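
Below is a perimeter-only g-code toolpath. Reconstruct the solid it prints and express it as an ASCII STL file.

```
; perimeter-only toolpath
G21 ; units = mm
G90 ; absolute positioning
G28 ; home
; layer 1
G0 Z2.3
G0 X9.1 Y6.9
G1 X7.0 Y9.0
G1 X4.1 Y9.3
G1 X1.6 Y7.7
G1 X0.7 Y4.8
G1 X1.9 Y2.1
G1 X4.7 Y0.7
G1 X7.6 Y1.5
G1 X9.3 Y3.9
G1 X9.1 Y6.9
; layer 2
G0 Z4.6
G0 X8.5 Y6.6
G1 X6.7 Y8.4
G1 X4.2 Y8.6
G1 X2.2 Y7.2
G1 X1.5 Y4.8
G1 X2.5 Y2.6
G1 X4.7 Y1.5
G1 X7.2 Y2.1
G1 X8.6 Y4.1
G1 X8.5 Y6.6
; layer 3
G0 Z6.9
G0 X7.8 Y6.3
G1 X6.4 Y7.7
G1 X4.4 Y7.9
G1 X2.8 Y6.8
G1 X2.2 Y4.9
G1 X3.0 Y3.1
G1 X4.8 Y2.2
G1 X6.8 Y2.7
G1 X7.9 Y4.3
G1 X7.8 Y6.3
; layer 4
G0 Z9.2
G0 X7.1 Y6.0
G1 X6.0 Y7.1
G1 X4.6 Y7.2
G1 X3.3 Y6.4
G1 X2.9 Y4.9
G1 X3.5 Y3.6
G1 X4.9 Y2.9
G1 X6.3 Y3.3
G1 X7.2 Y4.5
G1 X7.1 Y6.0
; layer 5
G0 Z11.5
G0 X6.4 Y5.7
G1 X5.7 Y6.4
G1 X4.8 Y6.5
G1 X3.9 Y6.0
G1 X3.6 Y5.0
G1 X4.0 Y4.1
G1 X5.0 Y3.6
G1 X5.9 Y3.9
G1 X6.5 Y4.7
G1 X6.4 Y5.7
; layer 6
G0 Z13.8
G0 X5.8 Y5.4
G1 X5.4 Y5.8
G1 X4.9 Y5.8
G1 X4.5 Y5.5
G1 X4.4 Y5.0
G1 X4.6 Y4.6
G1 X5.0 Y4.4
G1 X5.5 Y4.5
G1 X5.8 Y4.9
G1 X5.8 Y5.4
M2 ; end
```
solid part
  facet normal 0.0000 0.0000 -1.0000
    outer loop
      vertex 3.9 10.0 0.0
      vertex 7.3 9.7 0.0
      vertex 9.8 7.2 0.0
    endloop
  endfacet
  facet normal 0.0000 0.0000 -1.0000
    outer loop
      vertex 1.0 8.1 0.0
      vertex 3.9 10.0 0.0
      vertex 9.8 7.2 0.0
    endloop
  endfacet
  facet normal 0.0000 0.0000 -1.0000
    outer loop
      vertex 0.0 4.7 0.0
      vertex 1.0 8.1 0.0
      vertex 9.8 7.2 0.0
    endloop
  endfacet
  facet normal 0.0000 0.0000 -1.0000
    outer loop
      vertex 1.4 1.6 0.0
      vertex 0.0 4.7 0.0
      vertex 9.8 7.2 0.0
    endloop
  endfacet
  facet normal 0.0000 0.0000 -1.0000
    outer loop
      vertex 4.6 0.0 0.0
      vertex 1.4 1.6 0.0
      vertex 9.8 7.2 0.0
    endloop
  endfacet
  facet normal 0.0000 0.0000 -1.0000
    outer loop
      vertex 8.0 0.9 0.0
      vertex 4.6 0.0 0.0
      vertex 9.8 7.2 0.0
    endloop
  endfacet
  facet normal 0.0000 0.0000 -1.0000
    outer loop
      vertex 10.0 3.7 0.0
      vertex 8.0 0.9 0.0
      vertex 9.8 7.2 0.0
    endloop
  endfacet
  facet normal 0.6775 0.6775 0.2862
    outer loop
      vertex 9.8 7.2 0.0
      vertex 7.3 9.7 0.0
      vertex 5.1 5.1 16.1
    endloop
  endfacet
  facet normal 0.0843 0.9550 0.2844
    outer loop
      vertex 7.3 9.7 0.0
      vertex 3.9 10.0 0.0
      vertex 5.1 5.1 16.1
    endloop
  endfacet
  facet normal -0.5256 0.8022 0.2833
    outer loop
      vertex 3.9 10.0 0.0
      vertex 1.0 8.1 0.0
      vertex 5.1 5.1 16.1
    endloop
  endfacet
  facet normal -0.9197 0.2705 0.2846
    outer loop
      vertex 1.0 8.1 0.0
      vertex 0.0 4.7 0.0
      vertex 5.1 5.1 16.1
    endloop
  endfacet
  facet normal -0.8732 -0.3943 0.2864
    outer loop
      vertex 0.0 4.7 0.0
      vertex 1.4 1.6 0.0
      vertex 5.1 5.1 16.1
    endloop
  endfacet
  facet normal -0.4287 -0.8574 0.2849
    outer loop
      vertex 1.4 1.6 0.0
      vertex 4.6 0.0 0.0
      vertex 5.1 5.1 16.1
    endloop
  endfacet
  facet normal 0.2452 -0.9264 0.2858
    outer loop
      vertex 4.6 0.0 0.0
      vertex 8.0 0.9 0.0
      vertex 5.1 5.1 16.1
    endloop
  endfacet
  facet normal 0.7798 -0.5570 0.2858
    outer loop
      vertex 8.0 0.9 0.0
      vertex 10.0 3.7 0.0
      vertex 5.1 5.1 16.1
    endloop
  endfacet
  facet normal 0.9566 0.0547 0.2864
    outer loop
      vertex 10.0 3.7 0.0
      vertex 9.8 7.2 0.0
      vertex 5.1 5.1 16.1
    endloop
  endfacet
endsolid part

The G0 Z moves step by Δz≈2.3 mm. The G1 loops shrink linearly with z, so the solid tapers from its base footprint up to z≈16.1. Closing with a flat bottom cap and the tapered top and triangulating gives 16 facets — a regular 9-sided pyramid, base circumscribed radius ≈ 5.1 mm, apex at z ≈ 16.1 mm.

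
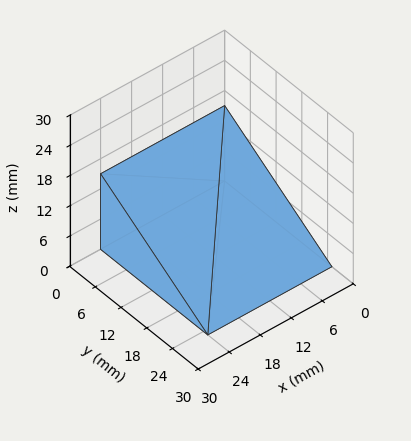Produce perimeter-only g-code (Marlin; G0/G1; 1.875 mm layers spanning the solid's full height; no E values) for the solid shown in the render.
Reading the render: the shape is a wedge (ramp): 24 × 25 mm base, rising to 15 mm along the y=0 edge and sloping linearly to z=0 at y=25 (dimensions read to the nearest mm from the axis ticks). For the g-code, the solid's height is divided into equal slices at the stated Δz and each level perimeter traced with G1 moves after a G0 lift.

; perimeter-only toolpath
G21 ; units = mm
G90 ; absolute positioning
G28 ; home
; layer 1
G0 Z1.875
G0 X0.000 Y0.000
G1 X24.000 Y0.000
G1 X24.000 Y21.875
G1 X0.000 Y21.875
G1 X0.000 Y0.000
; layer 2
G0 Z3.750
G0 X0.000 Y0.000
G1 X24.000 Y0.000
G1 X24.000 Y18.750
G1 X0.000 Y18.750
G1 X0.000 Y0.000
; layer 3
G0 Z5.625
G0 X0.000 Y0.000
G1 X24.000 Y0.000
G1 X24.000 Y15.625
G1 X0.000 Y15.625
G1 X0.000 Y0.000
; layer 4
G0 Z7.500
G0 X0.000 Y0.000
G1 X24.000 Y0.000
G1 X24.000 Y12.500
G1 X0.000 Y12.500
G1 X0.000 Y0.000
; layer 5
G0 Z9.375
G0 X0.000 Y0.000
G1 X24.000 Y0.000
G1 X24.000 Y9.375
G1 X0.000 Y9.375
G1 X0.000 Y0.000
; layer 6
G0 Z11.250
G0 X0.000 Y0.000
G1 X24.000 Y0.000
G1 X24.000 Y6.250
G1 X0.000 Y6.250
G1 X0.000 Y0.000
; layer 7
G0 Z13.125
G0 X0.000 Y0.000
G1 X24.000 Y0.000
G1 X24.000 Y3.125
G1 X0.000 Y3.125
G1 X0.000 Y0.000
M2 ; end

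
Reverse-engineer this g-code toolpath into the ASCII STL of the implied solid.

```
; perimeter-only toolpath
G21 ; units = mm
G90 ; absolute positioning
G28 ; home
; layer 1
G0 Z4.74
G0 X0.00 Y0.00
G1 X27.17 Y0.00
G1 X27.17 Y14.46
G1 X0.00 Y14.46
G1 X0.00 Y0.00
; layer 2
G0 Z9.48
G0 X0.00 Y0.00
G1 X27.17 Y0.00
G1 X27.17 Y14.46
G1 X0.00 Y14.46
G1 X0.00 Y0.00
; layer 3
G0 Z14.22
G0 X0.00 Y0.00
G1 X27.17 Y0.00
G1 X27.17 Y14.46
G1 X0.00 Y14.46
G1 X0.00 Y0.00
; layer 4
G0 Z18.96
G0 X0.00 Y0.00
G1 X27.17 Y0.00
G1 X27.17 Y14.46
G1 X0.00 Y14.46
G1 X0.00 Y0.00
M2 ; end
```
solid part
  facet normal 0.0000 0.0000 -1.0000
    outer loop
      vertex 27.17 14.46 0.00
      vertex 27.17 0.00 0.00
      vertex 0.00 0.00 0.00
    endloop
  endfacet
  facet normal 0.0000 0.0000 -1.0000
    outer loop
      vertex 0.00 14.46 0.00
      vertex 27.17 14.46 0.00
      vertex 0.00 0.00 0.00
    endloop
  endfacet
  facet normal 0.0000 0.0000 1.0000
    outer loop
      vertex 0.00 0.00 18.96
      vertex 27.17 0.00 18.96
      vertex 27.17 14.46 18.96
    endloop
  endfacet
  facet normal 0.0000 0.0000 1.0000
    outer loop
      vertex 0.00 0.00 18.96
      vertex 27.17 14.46 18.96
      vertex 0.00 14.46 18.96
    endloop
  endfacet
  facet normal 0.0000 -1.0000 0.0000
    outer loop
      vertex 0.00 0.00 0.00
      vertex 27.17 0.00 0.00
      vertex 27.17 0.00 18.96
    endloop
  endfacet
  facet normal 0.0000 -1.0000 0.0000
    outer loop
      vertex 0.00 0.00 0.00
      vertex 27.17 0.00 18.96
      vertex 0.00 0.00 18.96
    endloop
  endfacet
  facet normal 0.0000 1.0000 0.0000
    outer loop
      vertex 27.17 14.46 18.96
      vertex 27.17 14.46 0.00
      vertex 0.00 14.46 0.00
    endloop
  endfacet
  facet normal 0.0000 1.0000 0.0000
    outer loop
      vertex 0.00 14.46 18.96
      vertex 27.17 14.46 18.96
      vertex 0.00 14.46 0.00
    endloop
  endfacet
  facet normal -1.0000 0.0000 0.0000
    outer loop
      vertex 0.00 14.46 18.96
      vertex 0.00 14.46 0.00
      vertex 0.00 0.00 0.00
    endloop
  endfacet
  facet normal -1.0000 0.0000 0.0000
    outer loop
      vertex 0.00 0.00 18.96
      vertex 0.00 14.46 18.96
      vertex 0.00 0.00 0.00
    endloop
  endfacet
  facet normal 1.0000 0.0000 0.0000
    outer loop
      vertex 27.17 0.00 0.00
      vertex 27.17 14.46 0.00
      vertex 27.17 14.46 18.96
    endloop
  endfacet
  facet normal 1.0000 0.0000 0.0000
    outer loop
      vertex 27.17 0.00 0.00
      vertex 27.17 14.46 18.96
      vertex 27.17 0.00 18.96
    endloop
  endfacet
endsolid part

The G0 Z moves step by Δz≈4.74 mm. Every layer's G1 loop is the same polygon, so the solid is a straight extrusion of it from z=0 to z≈19. Closing with flat bottom and top caps and triangulating gives 12 facets — a rectangular box, roughly 27.2 × 14.5 mm footprint and 19 mm tall.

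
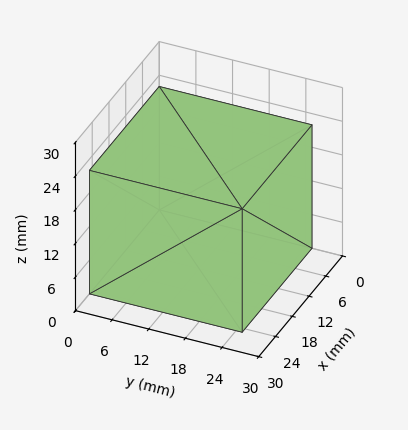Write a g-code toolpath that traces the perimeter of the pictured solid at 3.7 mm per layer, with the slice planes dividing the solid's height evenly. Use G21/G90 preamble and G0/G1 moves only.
Reading the render: the shape is a rectangular box, roughly 25 × 25 mm footprint and 22 mm tall (dimensions read to the nearest mm from the axis ticks). For the g-code, the solid's height is divided into equal slices at the stated Δz and each level perimeter traced with G1 moves after a G0 lift.

; perimeter-only toolpath
G21 ; units = mm
G90 ; absolute positioning
G28 ; home
; layer 1
G0 Z3.7
G0 X0.0 Y0.0
G1 X25.0 Y0.0
G1 X25.0 Y25.0
G1 X0.0 Y25.0
G1 X0.0 Y0.0
; layer 2
G0 Z7.3
G0 X0.0 Y0.0
G1 X25.0 Y0.0
G1 X25.0 Y25.0
G1 X0.0 Y25.0
G1 X0.0 Y0.0
; layer 3
G0 Z11.0
G0 X0.0 Y0.0
G1 X25.0 Y0.0
G1 X25.0 Y25.0
G1 X0.0 Y25.0
G1 X0.0 Y0.0
; layer 4
G0 Z14.7
G0 X0.0 Y0.0
G1 X25.0 Y0.0
G1 X25.0 Y25.0
G1 X0.0 Y25.0
G1 X0.0 Y0.0
; layer 5
G0 Z18.3
G0 X0.0 Y0.0
G1 X25.0 Y0.0
G1 X25.0 Y25.0
G1 X0.0 Y25.0
G1 X0.0 Y0.0
; layer 6
G0 Z22.0
G0 X0.0 Y0.0
G1 X25.0 Y0.0
G1 X25.0 Y25.0
G1 X0.0 Y25.0
G1 X0.0 Y0.0
M2 ; end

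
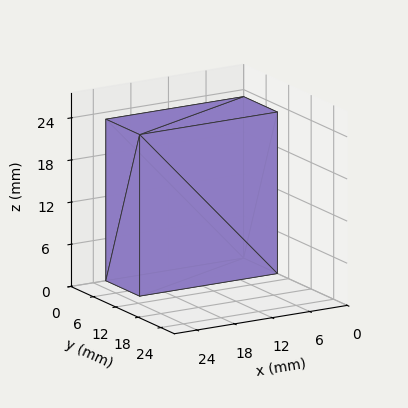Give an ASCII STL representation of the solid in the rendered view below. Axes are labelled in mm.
Reading the render: the shape is a rectangular box, roughly 22 × 9 mm footprint and 23 mm tall (dimensions read to the nearest mm from the axis ticks). For the STL, each face is triangulated and given an outward normal.

solid part
  facet normal 0.0000 0.0000 -1.0000
    outer loop
      vertex 22.00 9.00 0.00
      vertex 22.00 0.00 0.00
      vertex 0.00 0.00 0.00
    endloop
  endfacet
  facet normal 0.0000 0.0000 -1.0000
    outer loop
      vertex 0.00 9.00 0.00
      vertex 22.00 9.00 0.00
      vertex 0.00 0.00 0.00
    endloop
  endfacet
  facet normal 0.0000 0.0000 1.0000
    outer loop
      vertex 0.00 0.00 23.00
      vertex 22.00 0.00 23.00
      vertex 22.00 9.00 23.00
    endloop
  endfacet
  facet normal 0.0000 0.0000 1.0000
    outer loop
      vertex 0.00 0.00 23.00
      vertex 22.00 9.00 23.00
      vertex 0.00 9.00 23.00
    endloop
  endfacet
  facet normal 0.0000 -1.0000 0.0000
    outer loop
      vertex 0.00 0.00 0.00
      vertex 22.00 0.00 0.00
      vertex 22.00 0.00 23.00
    endloop
  endfacet
  facet normal 0.0000 -1.0000 0.0000
    outer loop
      vertex 0.00 0.00 0.00
      vertex 22.00 0.00 23.00
      vertex 0.00 0.00 23.00
    endloop
  endfacet
  facet normal 0.0000 1.0000 0.0000
    outer loop
      vertex 22.00 9.00 23.00
      vertex 22.00 9.00 0.00
      vertex 0.00 9.00 0.00
    endloop
  endfacet
  facet normal 0.0000 1.0000 0.0000
    outer loop
      vertex 0.00 9.00 23.00
      vertex 22.00 9.00 23.00
      vertex 0.00 9.00 0.00
    endloop
  endfacet
  facet normal -1.0000 0.0000 0.0000
    outer loop
      vertex 0.00 9.00 23.00
      vertex 0.00 9.00 0.00
      vertex 0.00 0.00 0.00
    endloop
  endfacet
  facet normal -1.0000 0.0000 0.0000
    outer loop
      vertex 0.00 0.00 23.00
      vertex 0.00 9.00 23.00
      vertex 0.00 0.00 0.00
    endloop
  endfacet
  facet normal 1.0000 0.0000 0.0000
    outer loop
      vertex 22.00 0.00 0.00
      vertex 22.00 9.00 0.00
      vertex 22.00 9.00 23.00
    endloop
  endfacet
  facet normal 1.0000 0.0000 0.0000
    outer loop
      vertex 22.00 0.00 0.00
      vertex 22.00 9.00 23.00
      vertex 22.00 0.00 23.00
    endloop
  endfacet
endsolid part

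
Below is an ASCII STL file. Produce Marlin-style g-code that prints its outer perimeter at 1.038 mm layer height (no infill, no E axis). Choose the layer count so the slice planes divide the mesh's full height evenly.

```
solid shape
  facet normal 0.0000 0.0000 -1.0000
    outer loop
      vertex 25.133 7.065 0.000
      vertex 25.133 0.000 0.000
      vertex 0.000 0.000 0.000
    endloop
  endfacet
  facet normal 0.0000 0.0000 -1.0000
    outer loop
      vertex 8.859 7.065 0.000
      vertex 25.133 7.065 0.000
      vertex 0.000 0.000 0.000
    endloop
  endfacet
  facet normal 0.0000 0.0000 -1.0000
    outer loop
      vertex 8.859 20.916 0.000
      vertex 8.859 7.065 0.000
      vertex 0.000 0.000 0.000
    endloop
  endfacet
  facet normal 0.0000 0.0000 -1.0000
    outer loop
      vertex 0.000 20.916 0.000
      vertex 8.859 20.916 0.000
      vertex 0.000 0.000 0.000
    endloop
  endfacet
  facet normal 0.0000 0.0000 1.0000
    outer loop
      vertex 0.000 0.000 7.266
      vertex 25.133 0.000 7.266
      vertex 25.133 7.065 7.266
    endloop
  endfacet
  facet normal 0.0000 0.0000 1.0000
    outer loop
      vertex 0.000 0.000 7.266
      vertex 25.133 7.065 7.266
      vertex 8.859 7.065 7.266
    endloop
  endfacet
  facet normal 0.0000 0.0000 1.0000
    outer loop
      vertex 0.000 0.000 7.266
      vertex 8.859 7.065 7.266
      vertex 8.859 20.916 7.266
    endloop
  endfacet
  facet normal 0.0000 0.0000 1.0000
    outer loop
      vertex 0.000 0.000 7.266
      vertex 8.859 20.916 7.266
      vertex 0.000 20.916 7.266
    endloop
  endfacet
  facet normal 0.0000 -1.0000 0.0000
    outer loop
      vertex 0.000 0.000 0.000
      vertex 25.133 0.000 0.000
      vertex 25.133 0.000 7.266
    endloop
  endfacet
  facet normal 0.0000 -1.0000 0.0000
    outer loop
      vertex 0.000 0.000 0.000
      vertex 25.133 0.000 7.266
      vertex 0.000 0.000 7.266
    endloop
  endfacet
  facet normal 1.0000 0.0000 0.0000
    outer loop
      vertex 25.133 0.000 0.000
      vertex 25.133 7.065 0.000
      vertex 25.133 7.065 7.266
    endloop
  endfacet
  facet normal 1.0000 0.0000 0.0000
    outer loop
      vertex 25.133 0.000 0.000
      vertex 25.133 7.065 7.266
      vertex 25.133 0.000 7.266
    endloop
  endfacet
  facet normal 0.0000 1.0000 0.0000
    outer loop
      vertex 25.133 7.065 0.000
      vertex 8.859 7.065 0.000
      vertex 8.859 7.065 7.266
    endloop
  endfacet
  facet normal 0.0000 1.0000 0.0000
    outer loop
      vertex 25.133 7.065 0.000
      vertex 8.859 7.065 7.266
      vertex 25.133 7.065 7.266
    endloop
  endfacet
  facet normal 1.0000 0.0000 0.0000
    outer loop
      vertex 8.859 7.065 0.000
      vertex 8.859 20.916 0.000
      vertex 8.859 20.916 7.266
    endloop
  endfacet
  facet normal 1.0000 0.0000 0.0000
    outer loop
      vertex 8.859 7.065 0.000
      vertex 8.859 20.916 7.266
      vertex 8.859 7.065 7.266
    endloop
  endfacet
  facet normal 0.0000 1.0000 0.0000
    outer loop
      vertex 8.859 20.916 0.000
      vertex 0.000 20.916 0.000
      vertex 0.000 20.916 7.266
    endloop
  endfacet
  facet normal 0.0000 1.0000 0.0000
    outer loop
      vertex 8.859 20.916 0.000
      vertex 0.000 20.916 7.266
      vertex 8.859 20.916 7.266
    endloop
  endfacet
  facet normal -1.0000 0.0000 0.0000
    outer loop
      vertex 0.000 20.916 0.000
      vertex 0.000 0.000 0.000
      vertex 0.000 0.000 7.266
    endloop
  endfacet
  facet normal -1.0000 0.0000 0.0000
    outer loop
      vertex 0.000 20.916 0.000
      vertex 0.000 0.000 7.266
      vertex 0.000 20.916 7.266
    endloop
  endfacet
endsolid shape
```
; perimeter-only toolpath
G21 ; units = mm
G90 ; absolute positioning
G28 ; home
; layer 1
G0 Z1.038
G0 X0.000 Y0.000
G1 X25.133 Y0.000
G1 X25.133 Y7.065
G1 X8.859 Y7.065
G1 X8.859 Y20.916
G1 X0.000 Y20.916
G1 X0.000 Y0.000
; layer 2
G0 Z2.076
G0 X0.000 Y0.000
G1 X25.133 Y0.000
G1 X25.133 Y7.065
G1 X8.859 Y7.065
G1 X8.859 Y20.916
G1 X0.000 Y20.916
G1 X0.000 Y0.000
; layer 3
G0 Z3.114
G0 X0.000 Y0.000
G1 X25.133 Y0.000
G1 X25.133 Y7.065
G1 X8.859 Y7.065
G1 X8.859 Y20.916
G1 X0.000 Y20.916
G1 X0.000 Y0.000
; layer 4
G0 Z4.152
G0 X0.000 Y0.000
G1 X25.133 Y0.000
G1 X25.133 Y7.065
G1 X8.859 Y7.065
G1 X8.859 Y20.916
G1 X0.000 Y20.916
G1 X0.000 Y0.000
; layer 5
G0 Z5.190
G0 X0.000 Y0.000
G1 X25.133 Y0.000
G1 X25.133 Y7.065
G1 X8.859 Y7.065
G1 X8.859 Y20.916
G1 X0.000 Y20.916
G1 X0.000 Y0.000
; layer 6
G0 Z6.228
G0 X0.000 Y0.000
G1 X25.133 Y0.000
G1 X25.133 Y7.065
G1 X8.859 Y7.065
G1 X8.859 Y20.916
G1 X0.000 Y20.916
G1 X0.000 Y0.000
; layer 7
G0 Z7.266
G0 X0.000 Y0.000
G1 X25.133 Y0.000
G1 X25.133 Y7.065
G1 X8.859 Y7.065
G1 X8.859 Y20.916
G1 X0.000 Y20.916
G1 X0.000 Y0.000
M2 ; end

The solid is an L-shaped prism: outer 25.1 × 20.9 mm, arm thicknesses ≈ 7.07 mm (horizontal) and 8.86 mm (vertical), extruded 7.27 mm in z. Slicing at Δz = 1.038 mm — 7 equal slices spanning the solid's height, so layer i sits at z = i·h/7 — gives 7 non-empty perimeters. Each is a 6-segment closed polygon; G0 lifts to the layer z and rapids to the start vertex, then G1 traces the edges.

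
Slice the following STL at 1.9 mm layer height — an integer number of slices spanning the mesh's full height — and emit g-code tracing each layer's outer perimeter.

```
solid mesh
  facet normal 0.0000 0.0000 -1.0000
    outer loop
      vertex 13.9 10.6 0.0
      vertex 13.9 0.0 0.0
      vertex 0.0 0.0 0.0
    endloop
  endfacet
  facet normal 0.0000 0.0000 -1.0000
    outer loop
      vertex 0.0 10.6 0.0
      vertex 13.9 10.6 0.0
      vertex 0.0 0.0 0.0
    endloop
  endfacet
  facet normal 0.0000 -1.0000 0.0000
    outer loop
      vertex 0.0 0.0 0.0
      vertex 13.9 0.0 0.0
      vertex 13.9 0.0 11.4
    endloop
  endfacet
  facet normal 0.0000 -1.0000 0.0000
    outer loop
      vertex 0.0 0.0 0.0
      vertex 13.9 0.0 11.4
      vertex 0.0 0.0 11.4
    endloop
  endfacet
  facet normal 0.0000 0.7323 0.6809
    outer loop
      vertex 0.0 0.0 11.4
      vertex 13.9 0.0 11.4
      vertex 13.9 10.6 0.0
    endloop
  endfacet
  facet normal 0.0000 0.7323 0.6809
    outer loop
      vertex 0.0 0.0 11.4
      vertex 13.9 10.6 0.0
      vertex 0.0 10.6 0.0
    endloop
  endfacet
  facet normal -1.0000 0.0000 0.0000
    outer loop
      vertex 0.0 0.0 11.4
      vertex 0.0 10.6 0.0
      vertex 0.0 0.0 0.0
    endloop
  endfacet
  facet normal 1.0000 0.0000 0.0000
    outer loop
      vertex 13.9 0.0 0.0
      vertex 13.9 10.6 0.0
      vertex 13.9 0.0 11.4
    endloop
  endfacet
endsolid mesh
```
; perimeter-only toolpath
G21 ; units = mm
G90 ; absolute positioning
G28 ; home
; layer 1
G0 Z1.9
G0 X0.0 Y0.0
G1 X13.9 Y0.0
G1 X13.9 Y8.8
G1 X0.0 Y8.8
G1 X0.0 Y0.0
; layer 2
G0 Z3.8
G0 X0.0 Y0.0
G1 X13.9 Y0.0
G1 X13.9 Y7.1
G1 X0.0 Y7.1
G1 X0.0 Y0.0
; layer 3
G0 Z5.7
G0 X0.0 Y0.0
G1 X13.9 Y0.0
G1 X13.9 Y5.3
G1 X0.0 Y5.3
G1 X0.0 Y0.0
; layer 4
G0 Z7.6
G0 X0.0 Y0.0
G1 X13.9 Y0.0
G1 X13.9 Y3.5
G1 X0.0 Y3.5
G1 X0.0 Y0.0
; layer 5
G0 Z9.5
G0 X0.0 Y0.0
G1 X13.9 Y0.0
G1 X13.9 Y1.8
G1 X0.0 Y1.8
G1 X0.0 Y0.0
M2 ; end

The solid is a wedge (ramp): 13.9 × 10.6 mm base, rising to 11.4 mm along the y=0 edge and sloping linearly to z=0 at y=10.6. Slicing at Δz = 1.9 mm — 6 equal slices spanning the solid's height, so layer i sits at z = i·h/6 — gives 5 non-empty perimeters. Each is a 4-segment closed polygon; G0 lifts to the layer z and rapids to the start vertex, then G1 traces the edges. The cross-section shrinks linearly with z (the slice at the apex is degenerate and omitted).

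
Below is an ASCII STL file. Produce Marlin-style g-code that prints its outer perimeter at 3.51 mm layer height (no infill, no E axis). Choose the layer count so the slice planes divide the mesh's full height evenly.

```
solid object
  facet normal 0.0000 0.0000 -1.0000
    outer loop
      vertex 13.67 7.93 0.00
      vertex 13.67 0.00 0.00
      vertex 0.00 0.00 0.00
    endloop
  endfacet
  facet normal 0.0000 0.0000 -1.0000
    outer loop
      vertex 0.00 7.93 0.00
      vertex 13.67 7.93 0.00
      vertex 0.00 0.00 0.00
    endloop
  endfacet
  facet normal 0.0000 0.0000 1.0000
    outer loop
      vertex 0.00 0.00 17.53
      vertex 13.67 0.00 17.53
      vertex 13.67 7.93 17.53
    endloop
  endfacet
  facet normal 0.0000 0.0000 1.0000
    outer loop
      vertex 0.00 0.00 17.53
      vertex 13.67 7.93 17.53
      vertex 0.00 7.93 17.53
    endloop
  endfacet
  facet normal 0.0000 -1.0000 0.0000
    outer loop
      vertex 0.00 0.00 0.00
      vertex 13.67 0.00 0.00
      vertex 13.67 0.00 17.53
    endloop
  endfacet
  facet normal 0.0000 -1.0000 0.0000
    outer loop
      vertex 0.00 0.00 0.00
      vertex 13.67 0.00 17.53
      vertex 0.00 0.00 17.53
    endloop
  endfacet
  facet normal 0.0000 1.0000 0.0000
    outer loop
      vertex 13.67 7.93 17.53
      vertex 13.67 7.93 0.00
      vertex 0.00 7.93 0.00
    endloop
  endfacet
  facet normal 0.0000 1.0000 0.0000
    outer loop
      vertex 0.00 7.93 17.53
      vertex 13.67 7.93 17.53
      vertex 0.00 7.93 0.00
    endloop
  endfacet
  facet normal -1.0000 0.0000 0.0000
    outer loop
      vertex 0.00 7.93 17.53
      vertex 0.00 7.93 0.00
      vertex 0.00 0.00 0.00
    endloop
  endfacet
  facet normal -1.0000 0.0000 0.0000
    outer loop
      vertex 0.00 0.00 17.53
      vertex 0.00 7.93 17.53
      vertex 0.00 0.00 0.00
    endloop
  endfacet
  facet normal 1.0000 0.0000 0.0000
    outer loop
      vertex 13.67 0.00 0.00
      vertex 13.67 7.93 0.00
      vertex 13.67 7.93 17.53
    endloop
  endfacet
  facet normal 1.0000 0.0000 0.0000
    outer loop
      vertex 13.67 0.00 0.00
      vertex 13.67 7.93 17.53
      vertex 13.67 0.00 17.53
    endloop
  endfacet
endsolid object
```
; perimeter-only toolpath
G21 ; units = mm
G90 ; absolute positioning
G28 ; home
; layer 1
G0 Z3.51
G0 X0.00 Y0.00
G1 X13.67 Y0.00
G1 X13.67 Y7.93
G1 X0.00 Y7.93
G1 X0.00 Y0.00
; layer 2
G0 Z7.01
G0 X0.00 Y0.00
G1 X13.67 Y0.00
G1 X13.67 Y7.93
G1 X0.00 Y7.93
G1 X0.00 Y0.00
; layer 3
G0 Z10.52
G0 X0.00 Y0.00
G1 X13.67 Y0.00
G1 X13.67 Y7.93
G1 X0.00 Y7.93
G1 X0.00 Y0.00
; layer 4
G0 Z14.02
G0 X0.00 Y0.00
G1 X13.67 Y0.00
G1 X13.67 Y7.93
G1 X0.00 Y7.93
G1 X0.00 Y0.00
; layer 5
G0 Z17.53
G0 X0.00 Y0.00
G1 X13.67 Y0.00
G1 X13.67 Y7.93
G1 X0.00 Y7.93
G1 X0.00 Y0.00
M2 ; end

The solid is a rectangular box, roughly 13.7 × 7.93 mm footprint and 17.5 mm tall. Slicing at Δz = 3.51 mm — 5 equal slices spanning the solid's height, so layer i sits at z = i·h/5 — gives 5 non-empty perimeters. Each is a 4-segment closed polygon; G0 lifts to the layer z and rapids to the start vertex, then G1 traces the edges.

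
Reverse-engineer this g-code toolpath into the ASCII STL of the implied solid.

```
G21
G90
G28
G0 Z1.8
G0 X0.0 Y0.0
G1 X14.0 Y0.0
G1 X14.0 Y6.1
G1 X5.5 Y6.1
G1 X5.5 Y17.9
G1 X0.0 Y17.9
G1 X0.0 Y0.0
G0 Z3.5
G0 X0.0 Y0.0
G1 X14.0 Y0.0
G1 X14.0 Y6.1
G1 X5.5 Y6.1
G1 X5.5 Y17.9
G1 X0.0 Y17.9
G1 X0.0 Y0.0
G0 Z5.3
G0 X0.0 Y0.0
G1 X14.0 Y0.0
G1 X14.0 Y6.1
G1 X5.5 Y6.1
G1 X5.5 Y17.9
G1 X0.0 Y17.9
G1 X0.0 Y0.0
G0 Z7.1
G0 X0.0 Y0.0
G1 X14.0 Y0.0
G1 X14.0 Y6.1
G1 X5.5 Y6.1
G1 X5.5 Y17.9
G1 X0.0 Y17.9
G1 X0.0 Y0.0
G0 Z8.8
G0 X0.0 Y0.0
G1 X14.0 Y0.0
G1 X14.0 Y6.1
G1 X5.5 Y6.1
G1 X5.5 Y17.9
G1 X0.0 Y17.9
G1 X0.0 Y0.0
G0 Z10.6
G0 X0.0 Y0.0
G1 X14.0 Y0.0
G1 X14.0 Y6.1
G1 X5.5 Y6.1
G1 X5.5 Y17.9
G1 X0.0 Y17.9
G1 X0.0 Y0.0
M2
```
solid part
  facet normal 0.0000 0.0000 -1.0000
    outer loop
      vertex 14.0 6.1 0.0
      vertex 14.0 0.0 0.0
      vertex 0.0 0.0 0.0
    endloop
  endfacet
  facet normal 0.0000 0.0000 -1.0000
    outer loop
      vertex 5.5 6.1 0.0
      vertex 14.0 6.1 0.0
      vertex 0.0 0.0 0.0
    endloop
  endfacet
  facet normal 0.0000 0.0000 -1.0000
    outer loop
      vertex 5.5 17.9 0.0
      vertex 5.5 6.1 0.0
      vertex 0.0 0.0 0.0
    endloop
  endfacet
  facet normal 0.0000 0.0000 -1.0000
    outer loop
      vertex 0.0 17.9 0.0
      vertex 5.5 17.9 0.0
      vertex 0.0 0.0 0.0
    endloop
  endfacet
  facet normal 0.0000 0.0000 1.0000
    outer loop
      vertex 0.0 0.0 10.6
      vertex 14.0 0.0 10.6
      vertex 14.0 6.1 10.6
    endloop
  endfacet
  facet normal 0.0000 0.0000 1.0000
    outer loop
      vertex 0.0 0.0 10.6
      vertex 14.0 6.1 10.6
      vertex 5.5 6.1 10.6
    endloop
  endfacet
  facet normal 0.0000 0.0000 1.0000
    outer loop
      vertex 0.0 0.0 10.6
      vertex 5.5 6.1 10.6
      vertex 5.5 17.9 10.6
    endloop
  endfacet
  facet normal 0.0000 0.0000 1.0000
    outer loop
      vertex 0.0 0.0 10.6
      vertex 5.5 17.9 10.6
      vertex 0.0 17.9 10.6
    endloop
  endfacet
  facet normal 0.0000 -1.0000 0.0000
    outer loop
      vertex 0.0 0.0 0.0
      vertex 14.0 0.0 0.0
      vertex 14.0 0.0 10.6
    endloop
  endfacet
  facet normal 0.0000 -1.0000 0.0000
    outer loop
      vertex 0.0 0.0 0.0
      vertex 14.0 0.0 10.6
      vertex 0.0 0.0 10.6
    endloop
  endfacet
  facet normal 1.0000 0.0000 0.0000
    outer loop
      vertex 14.0 0.0 0.0
      vertex 14.0 6.1 0.0
      vertex 14.0 6.1 10.6
    endloop
  endfacet
  facet normal 1.0000 0.0000 0.0000
    outer loop
      vertex 14.0 0.0 0.0
      vertex 14.0 6.1 10.6
      vertex 14.0 0.0 10.6
    endloop
  endfacet
  facet normal 0.0000 1.0000 0.0000
    outer loop
      vertex 14.0 6.1 0.0
      vertex 5.5 6.1 0.0
      vertex 5.5 6.1 10.6
    endloop
  endfacet
  facet normal 0.0000 1.0000 0.0000
    outer loop
      vertex 14.0 6.1 0.0
      vertex 5.5 6.1 10.6
      vertex 14.0 6.1 10.6
    endloop
  endfacet
  facet normal 1.0000 0.0000 0.0000
    outer loop
      vertex 5.5 6.1 0.0
      vertex 5.5 17.9 0.0
      vertex 5.5 17.9 10.6
    endloop
  endfacet
  facet normal 1.0000 0.0000 0.0000
    outer loop
      vertex 5.5 6.1 0.0
      vertex 5.5 17.9 10.6
      vertex 5.5 6.1 10.6
    endloop
  endfacet
  facet normal 0.0000 1.0000 0.0000
    outer loop
      vertex 5.5 17.9 0.0
      vertex 0.0 17.9 0.0
      vertex 0.0 17.9 10.6
    endloop
  endfacet
  facet normal 0.0000 1.0000 0.0000
    outer loop
      vertex 5.5 17.9 0.0
      vertex 0.0 17.9 10.6
      vertex 5.5 17.9 10.6
    endloop
  endfacet
  facet normal -1.0000 0.0000 0.0000
    outer loop
      vertex 0.0 17.9 0.0
      vertex 0.0 0.0 0.0
      vertex 0.0 0.0 10.6
    endloop
  endfacet
  facet normal -1.0000 0.0000 0.0000
    outer loop
      vertex 0.0 17.9 0.0
      vertex 0.0 0.0 10.6
      vertex 0.0 17.9 10.6
    endloop
  endfacet
endsolid part

The G0 Z moves step by Δz≈1.8 mm. Every layer's G1 loop is the same polygon, so the solid is a straight extrusion of it from z=0 to z≈10.6. Closing with flat bottom and top caps and triangulating gives 20 facets — an L-shaped prism: outer 14 × 17.9 mm, arm thicknesses ≈ 6.1 mm (horizontal) and 5.5 mm (vertical), extruded 10.6 mm in z.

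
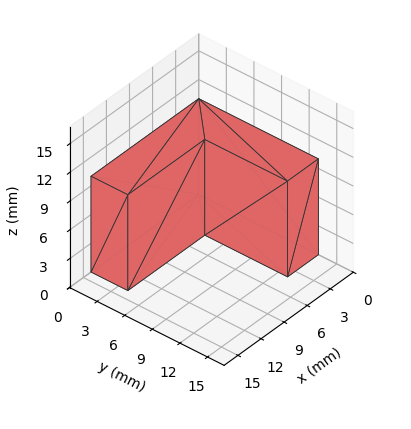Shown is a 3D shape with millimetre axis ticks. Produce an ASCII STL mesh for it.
Reading the render: the shape is an L-shaped prism: outer 14 × 13 mm, arm thicknesses ≈ 4 mm (horizontal) and 4 mm (vertical), extruded 10 mm in z (dimensions read to the nearest mm from the axis ticks). For the STL, each face is triangulated and given an outward normal.

solid part
  facet normal 0.0000 0.0000 -1.0000
    outer loop
      vertex 14.00 4.00 0.00
      vertex 14.00 0.00 0.00
      vertex 0.00 0.00 0.00
    endloop
  endfacet
  facet normal 0.0000 0.0000 -1.0000
    outer loop
      vertex 4.00 4.00 0.00
      vertex 14.00 4.00 0.00
      vertex 0.00 0.00 0.00
    endloop
  endfacet
  facet normal 0.0000 0.0000 -1.0000
    outer loop
      vertex 4.00 13.00 0.00
      vertex 4.00 4.00 0.00
      vertex 0.00 0.00 0.00
    endloop
  endfacet
  facet normal 0.0000 0.0000 -1.0000
    outer loop
      vertex 0.00 13.00 0.00
      vertex 4.00 13.00 0.00
      vertex 0.00 0.00 0.00
    endloop
  endfacet
  facet normal 0.0000 0.0000 1.0000
    outer loop
      vertex 0.00 0.00 10.00
      vertex 14.00 0.00 10.00
      vertex 14.00 4.00 10.00
    endloop
  endfacet
  facet normal 0.0000 0.0000 1.0000
    outer loop
      vertex 0.00 0.00 10.00
      vertex 14.00 4.00 10.00
      vertex 4.00 4.00 10.00
    endloop
  endfacet
  facet normal 0.0000 0.0000 1.0000
    outer loop
      vertex 0.00 0.00 10.00
      vertex 4.00 4.00 10.00
      vertex 4.00 13.00 10.00
    endloop
  endfacet
  facet normal 0.0000 0.0000 1.0000
    outer loop
      vertex 0.00 0.00 10.00
      vertex 4.00 13.00 10.00
      vertex 0.00 13.00 10.00
    endloop
  endfacet
  facet normal 0.0000 -1.0000 0.0000
    outer loop
      vertex 0.00 0.00 0.00
      vertex 14.00 0.00 0.00
      vertex 14.00 0.00 10.00
    endloop
  endfacet
  facet normal 0.0000 -1.0000 0.0000
    outer loop
      vertex 0.00 0.00 0.00
      vertex 14.00 0.00 10.00
      vertex 0.00 0.00 10.00
    endloop
  endfacet
  facet normal 1.0000 0.0000 0.0000
    outer loop
      vertex 14.00 0.00 0.00
      vertex 14.00 4.00 0.00
      vertex 14.00 4.00 10.00
    endloop
  endfacet
  facet normal 1.0000 0.0000 0.0000
    outer loop
      vertex 14.00 0.00 0.00
      vertex 14.00 4.00 10.00
      vertex 14.00 0.00 10.00
    endloop
  endfacet
  facet normal 0.0000 1.0000 0.0000
    outer loop
      vertex 14.00 4.00 0.00
      vertex 4.00 4.00 0.00
      vertex 4.00 4.00 10.00
    endloop
  endfacet
  facet normal 0.0000 1.0000 0.0000
    outer loop
      vertex 14.00 4.00 0.00
      vertex 4.00 4.00 10.00
      vertex 14.00 4.00 10.00
    endloop
  endfacet
  facet normal 1.0000 0.0000 0.0000
    outer loop
      vertex 4.00 4.00 0.00
      vertex 4.00 13.00 0.00
      vertex 4.00 13.00 10.00
    endloop
  endfacet
  facet normal 1.0000 0.0000 0.0000
    outer loop
      vertex 4.00 4.00 0.00
      vertex 4.00 13.00 10.00
      vertex 4.00 4.00 10.00
    endloop
  endfacet
  facet normal 0.0000 1.0000 0.0000
    outer loop
      vertex 4.00 13.00 0.00
      vertex 0.00 13.00 0.00
      vertex 0.00 13.00 10.00
    endloop
  endfacet
  facet normal 0.0000 1.0000 0.0000
    outer loop
      vertex 4.00 13.00 0.00
      vertex 0.00 13.00 10.00
      vertex 4.00 13.00 10.00
    endloop
  endfacet
  facet normal -1.0000 0.0000 0.0000
    outer loop
      vertex 0.00 13.00 0.00
      vertex 0.00 0.00 0.00
      vertex 0.00 0.00 10.00
    endloop
  endfacet
  facet normal -1.0000 0.0000 0.0000
    outer loop
      vertex 0.00 13.00 0.00
      vertex 0.00 0.00 10.00
      vertex 0.00 13.00 10.00
    endloop
  endfacet
endsolid part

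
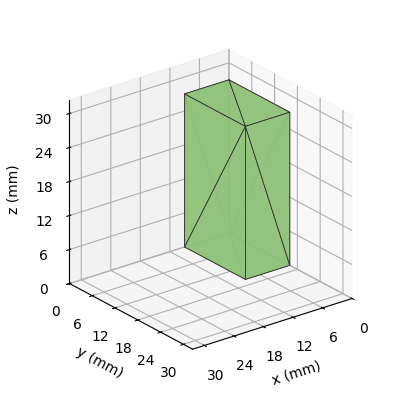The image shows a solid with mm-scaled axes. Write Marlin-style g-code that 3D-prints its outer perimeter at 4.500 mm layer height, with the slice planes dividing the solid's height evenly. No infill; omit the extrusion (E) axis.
Reading the render: the shape is a rectangular box, roughly 9 × 16 mm footprint and 27 mm tall (dimensions read to the nearest mm from the axis ticks). For the g-code, the solid's height is divided into equal slices at the stated Δz and each level perimeter traced with G1 moves after a G0 lift.

; perimeter-only toolpath
G21 ; units = mm
G90 ; absolute positioning
G28 ; home
; layer 1
G0 Z4.500
G0 X0.000 Y0.000
G1 X9.000 Y0.000
G1 X9.000 Y16.000
G1 X0.000 Y16.000
G1 X0.000 Y0.000
; layer 2
G0 Z9.000
G0 X0.000 Y0.000
G1 X9.000 Y0.000
G1 X9.000 Y16.000
G1 X0.000 Y16.000
G1 X0.000 Y0.000
; layer 3
G0 Z13.500
G0 X0.000 Y0.000
G1 X9.000 Y0.000
G1 X9.000 Y16.000
G1 X0.000 Y16.000
G1 X0.000 Y0.000
; layer 4
G0 Z18.000
G0 X0.000 Y0.000
G1 X9.000 Y0.000
G1 X9.000 Y16.000
G1 X0.000 Y16.000
G1 X0.000 Y0.000
; layer 5
G0 Z22.500
G0 X0.000 Y0.000
G1 X9.000 Y0.000
G1 X9.000 Y16.000
G1 X0.000 Y16.000
G1 X0.000 Y0.000
; layer 6
G0 Z27.000
G0 X0.000 Y0.000
G1 X9.000 Y0.000
G1 X9.000 Y16.000
G1 X0.000 Y16.000
G1 X0.000 Y0.000
M2 ; end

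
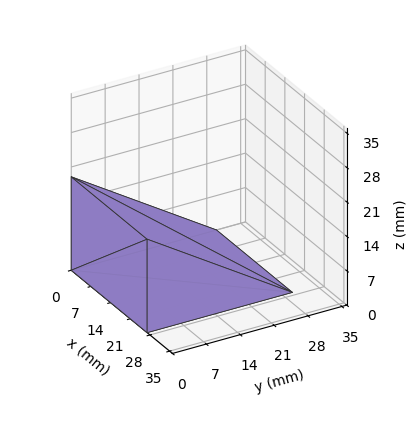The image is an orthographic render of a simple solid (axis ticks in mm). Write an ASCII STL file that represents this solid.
Reading the render: the shape is a wedge (ramp): 27 × 30 mm base, rising to 19 mm along the y=0 edge and sloping linearly to z=0 at y=30 (dimensions read to the nearest mm from the axis ticks). For the STL, each face is triangulated and given an outward normal.

solid part
  facet normal 0.0000 0.0000 -1.0000
    outer loop
      vertex 27.000 30.000 0.000
      vertex 27.000 0.000 0.000
      vertex 0.000 0.000 0.000
    endloop
  endfacet
  facet normal 0.0000 0.0000 -1.0000
    outer loop
      vertex 0.000 30.000 0.000
      vertex 27.000 30.000 0.000
      vertex 0.000 0.000 0.000
    endloop
  endfacet
  facet normal 0.0000 -1.0000 0.0000
    outer loop
      vertex 0.000 0.000 0.000
      vertex 27.000 0.000 0.000
      vertex 27.000 0.000 19.000
    endloop
  endfacet
  facet normal 0.0000 -1.0000 0.0000
    outer loop
      vertex 0.000 0.000 0.000
      vertex 27.000 0.000 19.000
      vertex 0.000 0.000 19.000
    endloop
  endfacet
  facet normal 0.0000 0.5351 0.8448
    outer loop
      vertex 0.000 0.000 19.000
      vertex 27.000 0.000 19.000
      vertex 27.000 30.000 0.000
    endloop
  endfacet
  facet normal 0.0000 0.5351 0.8448
    outer loop
      vertex 0.000 0.000 19.000
      vertex 27.000 30.000 0.000
      vertex 0.000 30.000 0.000
    endloop
  endfacet
  facet normal -1.0000 0.0000 0.0000
    outer loop
      vertex 0.000 0.000 19.000
      vertex 0.000 30.000 0.000
      vertex 0.000 0.000 0.000
    endloop
  endfacet
  facet normal 1.0000 0.0000 0.0000
    outer loop
      vertex 27.000 0.000 0.000
      vertex 27.000 30.000 0.000
      vertex 27.000 0.000 19.000
    endloop
  endfacet
endsolid part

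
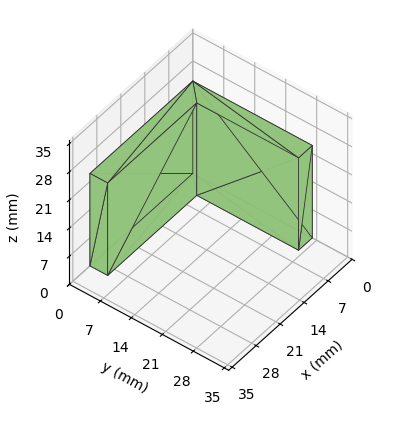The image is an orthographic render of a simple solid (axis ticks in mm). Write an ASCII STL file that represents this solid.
Reading the render: the shape is an L-shaped prism: outer 30 × 27 mm, arm thicknesses ≈ 4 mm (horizontal) and 4 mm (vertical), extruded 23 mm in z (dimensions read to the nearest mm from the axis ticks). For the STL, each face is triangulated and given an outward normal.

solid part
  facet normal 0.0000 0.0000 -1.0000
    outer loop
      vertex 30.00 4.00 0.00
      vertex 30.00 0.00 0.00
      vertex 0.00 0.00 0.00
    endloop
  endfacet
  facet normal 0.0000 0.0000 -1.0000
    outer loop
      vertex 4.00 4.00 0.00
      vertex 30.00 4.00 0.00
      vertex 0.00 0.00 0.00
    endloop
  endfacet
  facet normal 0.0000 0.0000 -1.0000
    outer loop
      vertex 4.00 27.00 0.00
      vertex 4.00 4.00 0.00
      vertex 0.00 0.00 0.00
    endloop
  endfacet
  facet normal 0.0000 0.0000 -1.0000
    outer loop
      vertex 0.00 27.00 0.00
      vertex 4.00 27.00 0.00
      vertex 0.00 0.00 0.00
    endloop
  endfacet
  facet normal 0.0000 0.0000 1.0000
    outer loop
      vertex 0.00 0.00 23.00
      vertex 30.00 0.00 23.00
      vertex 30.00 4.00 23.00
    endloop
  endfacet
  facet normal 0.0000 0.0000 1.0000
    outer loop
      vertex 0.00 0.00 23.00
      vertex 30.00 4.00 23.00
      vertex 4.00 4.00 23.00
    endloop
  endfacet
  facet normal 0.0000 0.0000 1.0000
    outer loop
      vertex 0.00 0.00 23.00
      vertex 4.00 4.00 23.00
      vertex 4.00 27.00 23.00
    endloop
  endfacet
  facet normal 0.0000 0.0000 1.0000
    outer loop
      vertex 0.00 0.00 23.00
      vertex 4.00 27.00 23.00
      vertex 0.00 27.00 23.00
    endloop
  endfacet
  facet normal 0.0000 -1.0000 0.0000
    outer loop
      vertex 0.00 0.00 0.00
      vertex 30.00 0.00 0.00
      vertex 30.00 0.00 23.00
    endloop
  endfacet
  facet normal 0.0000 -1.0000 0.0000
    outer loop
      vertex 0.00 0.00 0.00
      vertex 30.00 0.00 23.00
      vertex 0.00 0.00 23.00
    endloop
  endfacet
  facet normal 1.0000 0.0000 0.0000
    outer loop
      vertex 30.00 0.00 0.00
      vertex 30.00 4.00 0.00
      vertex 30.00 4.00 23.00
    endloop
  endfacet
  facet normal 1.0000 0.0000 0.0000
    outer loop
      vertex 30.00 0.00 0.00
      vertex 30.00 4.00 23.00
      vertex 30.00 0.00 23.00
    endloop
  endfacet
  facet normal 0.0000 1.0000 0.0000
    outer loop
      vertex 30.00 4.00 0.00
      vertex 4.00 4.00 0.00
      vertex 4.00 4.00 23.00
    endloop
  endfacet
  facet normal 0.0000 1.0000 0.0000
    outer loop
      vertex 30.00 4.00 0.00
      vertex 4.00 4.00 23.00
      vertex 30.00 4.00 23.00
    endloop
  endfacet
  facet normal 1.0000 0.0000 0.0000
    outer loop
      vertex 4.00 4.00 0.00
      vertex 4.00 27.00 0.00
      vertex 4.00 27.00 23.00
    endloop
  endfacet
  facet normal 1.0000 0.0000 0.0000
    outer loop
      vertex 4.00 4.00 0.00
      vertex 4.00 27.00 23.00
      vertex 4.00 4.00 23.00
    endloop
  endfacet
  facet normal 0.0000 1.0000 0.0000
    outer loop
      vertex 4.00 27.00 0.00
      vertex 0.00 27.00 0.00
      vertex 0.00 27.00 23.00
    endloop
  endfacet
  facet normal 0.0000 1.0000 0.0000
    outer loop
      vertex 4.00 27.00 0.00
      vertex 0.00 27.00 23.00
      vertex 4.00 27.00 23.00
    endloop
  endfacet
  facet normal -1.0000 0.0000 0.0000
    outer loop
      vertex 0.00 27.00 0.00
      vertex 0.00 0.00 0.00
      vertex 0.00 0.00 23.00
    endloop
  endfacet
  facet normal -1.0000 0.0000 0.0000
    outer loop
      vertex 0.00 27.00 0.00
      vertex 0.00 0.00 23.00
      vertex 0.00 27.00 23.00
    endloop
  endfacet
endsolid part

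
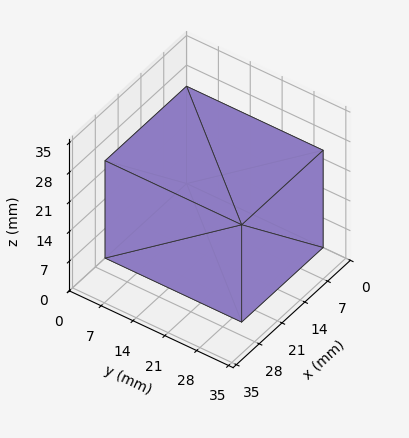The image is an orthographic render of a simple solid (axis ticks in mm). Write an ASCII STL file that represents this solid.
Reading the render: the shape is a rectangular box, roughly 25 × 30 mm footprint and 23 mm tall (dimensions read to the nearest mm from the axis ticks). For the STL, each face is triangulated and given an outward normal.

solid part
  facet normal 0.0000 0.0000 -1.0000
    outer loop
      vertex 25.000 30.000 0.000
      vertex 25.000 0.000 0.000
      vertex 0.000 0.000 0.000
    endloop
  endfacet
  facet normal 0.0000 0.0000 -1.0000
    outer loop
      vertex 0.000 30.000 0.000
      vertex 25.000 30.000 0.000
      vertex 0.000 0.000 0.000
    endloop
  endfacet
  facet normal 0.0000 0.0000 1.0000
    outer loop
      vertex 0.000 0.000 23.000
      vertex 25.000 0.000 23.000
      vertex 25.000 30.000 23.000
    endloop
  endfacet
  facet normal 0.0000 0.0000 1.0000
    outer loop
      vertex 0.000 0.000 23.000
      vertex 25.000 30.000 23.000
      vertex 0.000 30.000 23.000
    endloop
  endfacet
  facet normal 0.0000 -1.0000 0.0000
    outer loop
      vertex 0.000 0.000 0.000
      vertex 25.000 0.000 0.000
      vertex 25.000 0.000 23.000
    endloop
  endfacet
  facet normal 0.0000 -1.0000 0.0000
    outer loop
      vertex 0.000 0.000 0.000
      vertex 25.000 0.000 23.000
      vertex 0.000 0.000 23.000
    endloop
  endfacet
  facet normal 0.0000 1.0000 0.0000
    outer loop
      vertex 25.000 30.000 23.000
      vertex 25.000 30.000 0.000
      vertex 0.000 30.000 0.000
    endloop
  endfacet
  facet normal 0.0000 1.0000 0.0000
    outer loop
      vertex 0.000 30.000 23.000
      vertex 25.000 30.000 23.000
      vertex 0.000 30.000 0.000
    endloop
  endfacet
  facet normal -1.0000 0.0000 0.0000
    outer loop
      vertex 0.000 30.000 23.000
      vertex 0.000 30.000 0.000
      vertex 0.000 0.000 0.000
    endloop
  endfacet
  facet normal -1.0000 0.0000 0.0000
    outer loop
      vertex 0.000 0.000 23.000
      vertex 0.000 30.000 23.000
      vertex 0.000 0.000 0.000
    endloop
  endfacet
  facet normal 1.0000 0.0000 0.0000
    outer loop
      vertex 25.000 0.000 0.000
      vertex 25.000 30.000 0.000
      vertex 25.000 30.000 23.000
    endloop
  endfacet
  facet normal 1.0000 0.0000 0.0000
    outer loop
      vertex 25.000 0.000 0.000
      vertex 25.000 30.000 23.000
      vertex 25.000 0.000 23.000
    endloop
  endfacet
endsolid part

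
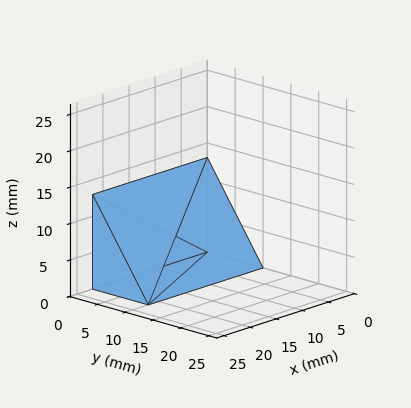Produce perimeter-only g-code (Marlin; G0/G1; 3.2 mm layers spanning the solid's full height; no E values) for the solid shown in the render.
Reading the render: the shape is a wedge (ramp): 22 × 10 mm base, rising to 13 mm along the y=0 edge and sloping linearly to z=0 at y=10 (dimensions read to the nearest mm from the axis ticks). For the g-code, the solid's height is divided into equal slices at the stated Δz and each level perimeter traced with G1 moves after a G0 lift.

; perimeter-only toolpath
G21 ; units = mm
G90 ; absolute positioning
G28 ; home
; layer 1
G0 Z3.2
G0 X0.0 Y0.0
G1 X22.0 Y0.0
G1 X22.0 Y7.5
G1 X0.0 Y7.5
G1 X0.0 Y0.0
; layer 2
G0 Z6.5
G0 X0.0 Y0.0
G1 X22.0 Y0.0
G1 X22.0 Y5.0
G1 X0.0 Y5.0
G1 X0.0 Y0.0
; layer 3
G0 Z9.8
G0 X0.0 Y0.0
G1 X22.0 Y0.0
G1 X22.0 Y2.5
G1 X0.0 Y2.5
G1 X0.0 Y0.0
M2 ; end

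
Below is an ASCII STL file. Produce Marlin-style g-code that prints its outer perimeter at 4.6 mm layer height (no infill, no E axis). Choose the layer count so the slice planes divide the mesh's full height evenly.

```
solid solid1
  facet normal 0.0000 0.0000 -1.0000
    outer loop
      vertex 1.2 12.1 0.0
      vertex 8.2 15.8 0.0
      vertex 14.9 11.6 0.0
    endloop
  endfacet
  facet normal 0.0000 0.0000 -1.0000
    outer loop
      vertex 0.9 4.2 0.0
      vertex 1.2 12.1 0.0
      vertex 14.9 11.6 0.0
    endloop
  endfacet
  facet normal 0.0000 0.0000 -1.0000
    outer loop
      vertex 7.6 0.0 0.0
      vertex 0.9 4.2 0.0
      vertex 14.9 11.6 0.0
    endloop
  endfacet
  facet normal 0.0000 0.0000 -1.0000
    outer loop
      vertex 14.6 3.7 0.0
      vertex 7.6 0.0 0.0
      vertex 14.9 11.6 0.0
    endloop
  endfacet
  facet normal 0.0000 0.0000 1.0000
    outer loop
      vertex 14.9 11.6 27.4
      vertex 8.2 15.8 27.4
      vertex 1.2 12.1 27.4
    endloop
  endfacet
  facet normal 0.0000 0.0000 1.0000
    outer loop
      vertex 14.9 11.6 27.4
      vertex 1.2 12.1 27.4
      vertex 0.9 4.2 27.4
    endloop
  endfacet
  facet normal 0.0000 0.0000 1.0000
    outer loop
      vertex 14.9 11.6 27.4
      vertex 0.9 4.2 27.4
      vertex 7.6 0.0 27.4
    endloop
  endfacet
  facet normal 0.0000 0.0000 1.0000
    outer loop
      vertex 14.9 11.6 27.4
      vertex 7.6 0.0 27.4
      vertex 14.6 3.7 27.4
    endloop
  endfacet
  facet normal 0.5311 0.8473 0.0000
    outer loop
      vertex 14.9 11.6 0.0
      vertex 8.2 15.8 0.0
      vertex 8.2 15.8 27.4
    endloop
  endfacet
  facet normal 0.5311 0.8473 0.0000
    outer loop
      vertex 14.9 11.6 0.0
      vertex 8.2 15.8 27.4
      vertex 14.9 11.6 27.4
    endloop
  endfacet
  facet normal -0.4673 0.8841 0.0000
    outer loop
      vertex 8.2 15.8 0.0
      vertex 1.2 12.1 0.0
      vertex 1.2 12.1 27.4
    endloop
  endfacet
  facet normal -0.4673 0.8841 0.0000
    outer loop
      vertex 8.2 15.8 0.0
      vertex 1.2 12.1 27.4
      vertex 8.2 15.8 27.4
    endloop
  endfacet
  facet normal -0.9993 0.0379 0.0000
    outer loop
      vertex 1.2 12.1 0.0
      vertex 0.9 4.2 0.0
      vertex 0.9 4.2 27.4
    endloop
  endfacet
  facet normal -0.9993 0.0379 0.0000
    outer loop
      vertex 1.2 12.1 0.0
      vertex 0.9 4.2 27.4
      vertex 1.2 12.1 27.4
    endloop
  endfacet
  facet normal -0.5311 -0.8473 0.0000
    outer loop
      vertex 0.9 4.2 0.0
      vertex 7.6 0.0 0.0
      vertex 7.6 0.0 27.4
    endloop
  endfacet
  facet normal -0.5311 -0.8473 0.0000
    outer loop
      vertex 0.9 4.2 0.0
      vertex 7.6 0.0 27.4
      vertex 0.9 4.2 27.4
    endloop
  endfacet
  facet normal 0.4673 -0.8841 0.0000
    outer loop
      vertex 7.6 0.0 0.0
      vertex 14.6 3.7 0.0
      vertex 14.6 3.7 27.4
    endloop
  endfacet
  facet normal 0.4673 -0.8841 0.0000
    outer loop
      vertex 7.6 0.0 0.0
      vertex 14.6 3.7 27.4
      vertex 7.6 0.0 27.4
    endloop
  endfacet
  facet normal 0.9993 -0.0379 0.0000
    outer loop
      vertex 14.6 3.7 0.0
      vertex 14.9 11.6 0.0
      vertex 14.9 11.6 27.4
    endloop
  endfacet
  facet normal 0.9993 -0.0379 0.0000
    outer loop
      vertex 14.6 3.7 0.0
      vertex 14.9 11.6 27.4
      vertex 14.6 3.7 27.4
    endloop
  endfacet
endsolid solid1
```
; perimeter-only toolpath
G21 ; units = mm
G90 ; absolute positioning
G28 ; home
; layer 1
G0 Z4.6
G0 X14.9 Y11.6
G1 X8.2 Y15.8
G1 X1.2 Y12.1
G1 X0.9 Y4.2
G1 X7.6 Y0.0
G1 X14.6 Y3.7
G1 X14.9 Y11.6
; layer 2
G0 Z9.1
G0 X14.9 Y11.6
G1 X8.2 Y15.8
G1 X1.2 Y12.1
G1 X0.9 Y4.2
G1 X7.6 Y0.0
G1 X14.6 Y3.7
G1 X14.9 Y11.6
; layer 3
G0 Z13.7
G0 X14.9 Y11.6
G1 X8.2 Y15.8
G1 X1.2 Y12.1
G1 X0.9 Y4.2
G1 X7.6 Y0.0
G1 X14.6 Y3.7
G1 X14.9 Y11.6
; layer 4
G0 Z18.3
G0 X14.9 Y11.6
G1 X8.2 Y15.8
G1 X1.2 Y12.1
G1 X0.9 Y4.2
G1 X7.6 Y0.0
G1 X14.6 Y3.7
G1 X14.9 Y11.6
; layer 5
G0 Z22.8
G0 X14.9 Y11.6
G1 X8.2 Y15.8
G1 X1.2 Y12.1
G1 X0.9 Y4.2
G1 X7.6 Y0.0
G1 X14.6 Y3.7
G1 X14.9 Y11.6
; layer 6
G0 Z27.4
G0 X14.9 Y11.6
G1 X8.2 Y15.8
G1 X1.2 Y12.1
G1 X0.9 Y4.2
G1 X7.6 Y0.0
G1 X14.6 Y3.7
G1 X14.9 Y11.6
M2 ; end

The solid is a regular 6-sided prism (a cylinder approximated with 6 flat sides), circumscribed radius ≈ 7.9 mm, height ≈ 27.4 mm. Slicing at Δz = 4.6 mm — 6 equal slices spanning the solid's height, so layer i sits at z = i·h/6 — gives 6 non-empty perimeters. Each is a 6-segment closed polygon; G0 lifts to the layer z and rapids to the start vertex, then G1 traces the edges.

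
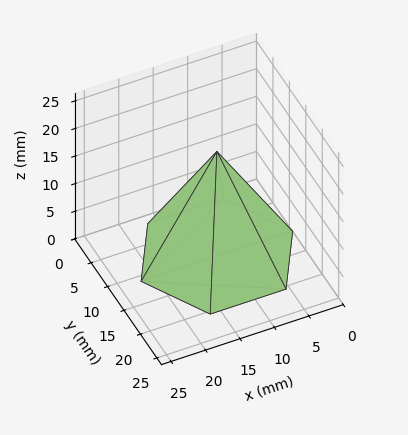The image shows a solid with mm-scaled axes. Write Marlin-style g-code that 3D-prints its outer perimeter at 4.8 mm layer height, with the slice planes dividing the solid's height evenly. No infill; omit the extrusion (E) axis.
Reading the render: the shape is a regular 6-sided pyramid, base circumscribed radius ≈ 11 mm, apex at z ≈ 19 mm (dimensions read to the nearest mm from the axis ticks). For the g-code, the solid's height is divided into equal slices at the stated Δz and each level perimeter traced with G1 moves after a G0 lift.

; perimeter-only toolpath
G21 ; units = mm
G90 ; absolute positioning
G28 ; home
; layer 1
G0 Z4.8
G0 X19.2 Y11.0
G1 X15.1 Y18.1
G1 X6.9 Y18.1
G1 X2.8 Y11.0
G1 X6.9 Y3.9
G1 X15.1 Y3.9
G1 X19.2 Y11.0
; layer 2
G0 Z9.5
G0 X16.5 Y11.0
G1 X13.8 Y15.8
G1 X8.2 Y15.8
G1 X5.5 Y11.0
G1 X8.2 Y6.2
G1 X13.8 Y6.2
G1 X16.5 Y11.0
; layer 3
G0 Z14.2
G0 X13.8 Y11.0
G1 X12.4 Y13.4
G1 X9.6 Y13.4
G1 X8.2 Y11.0
G1 X9.6 Y8.6
G1 X12.4 Y8.6
G1 X13.8 Y11.0
M2 ; end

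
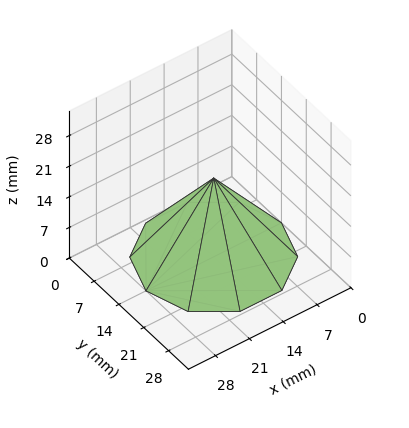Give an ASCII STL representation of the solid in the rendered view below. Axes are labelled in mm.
Reading the render: the shape is a regular 10-sided pyramid, base circumscribed radius ≈ 14 mm, apex at z ≈ 18 mm (dimensions read to the nearest mm from the axis ticks). For the STL, each face is triangulated and given an outward normal.

solid part
  facet normal 0.0000 0.0000 -1.0000
    outer loop
      vertex 18.326 27.315 0.000
      vertex 25.326 22.229 0.000
      vertex 28.000 14.000 0.000
    endloop
  endfacet
  facet normal 0.0000 0.0000 -1.0000
    outer loop
      vertex 9.674 27.315 0.000
      vertex 18.326 27.315 0.000
      vertex 28.000 14.000 0.000
    endloop
  endfacet
  facet normal 0.0000 0.0000 -1.0000
    outer loop
      vertex 2.674 22.229 0.000
      vertex 9.674 27.315 0.000
      vertex 28.000 14.000 0.000
    endloop
  endfacet
  facet normal 0.0000 0.0000 -1.0000
    outer loop
      vertex 0.000 14.000 0.000
      vertex 2.674 22.229 0.000
      vertex 28.000 14.000 0.000
    endloop
  endfacet
  facet normal 0.0000 0.0000 -1.0000
    outer loop
      vertex 2.674 5.771 0.000
      vertex 0.000 14.000 0.000
      vertex 28.000 14.000 0.000
    endloop
  endfacet
  facet normal 0.0000 0.0000 -1.0000
    outer loop
      vertex 9.674 0.685 0.000
      vertex 2.674 5.771 0.000
      vertex 28.000 14.000 0.000
    endloop
  endfacet
  facet normal 0.0000 0.0000 -1.0000
    outer loop
      vertex 18.326 0.685 0.000
      vertex 9.674 0.685 0.000
      vertex 28.000 14.000 0.000
    endloop
  endfacet
  facet normal 0.0000 0.0000 -1.0000
    outer loop
      vertex 25.326 5.771 0.000
      vertex 18.326 0.685 0.000
      vertex 28.000 14.000 0.000
    endloop
  endfacet
  facet normal 0.7646 0.2485 0.5947
    outer loop
      vertex 28.000 14.000 0.000
      vertex 25.326 22.229 0.000
      vertex 14.000 14.000 18.000
    endloop
  endfacet
  facet normal 0.4726 0.6504 0.5947
    outer loop
      vertex 25.326 22.229 0.000
      vertex 18.326 27.315 0.000
      vertex 14.000 14.000 18.000
    endloop
  endfacet
  facet normal 0.0000 0.8039 0.5947
    outer loop
      vertex 18.326 27.315 0.000
      vertex 9.674 27.315 0.000
      vertex 14.000 14.000 18.000
    endloop
  endfacet
  facet normal -0.4726 0.6504 0.5947
    outer loop
      vertex 9.674 27.315 0.000
      vertex 2.674 22.229 0.000
      vertex 14.000 14.000 18.000
    endloop
  endfacet
  facet normal -0.7646 0.2485 0.5947
    outer loop
      vertex 2.674 22.229 0.000
      vertex 0.000 14.000 0.000
      vertex 14.000 14.000 18.000
    endloop
  endfacet
  facet normal -0.7646 -0.2485 0.5947
    outer loop
      vertex 0.000 14.000 0.000
      vertex 2.674 5.771 0.000
      vertex 14.000 14.000 18.000
    endloop
  endfacet
  facet normal -0.4726 -0.6504 0.5947
    outer loop
      vertex 2.674 5.771 0.000
      vertex 9.674 0.685 0.000
      vertex 14.000 14.000 18.000
    endloop
  endfacet
  facet normal 0.0000 -0.8039 0.5947
    outer loop
      vertex 9.674 0.685 0.000
      vertex 18.326 0.685 0.000
      vertex 14.000 14.000 18.000
    endloop
  endfacet
  facet normal 0.4726 -0.6504 0.5947
    outer loop
      vertex 18.326 0.685 0.000
      vertex 25.326 5.771 0.000
      vertex 14.000 14.000 18.000
    endloop
  endfacet
  facet normal 0.7646 -0.2485 0.5947
    outer loop
      vertex 25.326 5.771 0.000
      vertex 28.000 14.000 0.000
      vertex 14.000 14.000 18.000
    endloop
  endfacet
endsolid part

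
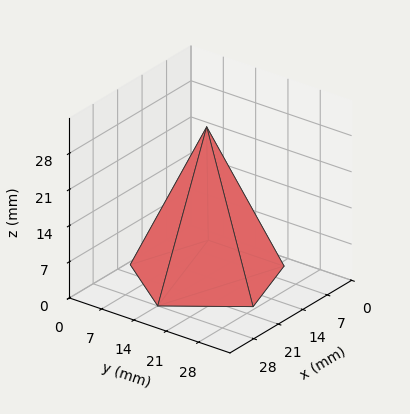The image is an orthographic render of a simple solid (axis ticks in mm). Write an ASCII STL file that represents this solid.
Reading the render: the shape is a regular 5-sided pyramid, base circumscribed radius ≈ 14 mm, apex at z ≈ 29 mm (dimensions read to the nearest mm from the axis ticks). For the STL, each face is triangulated and given an outward normal.

solid part
  facet normal 0.0000 0.0000 -1.0000
    outer loop
      vertex 2.7 22.2 0.0
      vertex 18.3 27.3 0.0
      vertex 28.0 14.0 0.0
    endloop
  endfacet
  facet normal 0.0000 0.0000 -1.0000
    outer loop
      vertex 2.7 5.8 0.0
      vertex 2.7 22.2 0.0
      vertex 28.0 14.0 0.0
    endloop
  endfacet
  facet normal 0.0000 0.0000 -1.0000
    outer loop
      vertex 18.3 0.7 0.0
      vertex 2.7 5.8 0.0
      vertex 28.0 14.0 0.0
    endloop
  endfacet
  facet normal 0.7527 0.5490 0.3634
    outer loop
      vertex 28.0 14.0 0.0
      vertex 18.3 27.3 0.0
      vertex 14.0 14.0 29.0
    endloop
  endfacet
  facet normal -0.2895 0.8856 0.3632
    outer loop
      vertex 18.3 27.3 0.0
      vertex 2.7 22.2 0.0
      vertex 14.0 14.0 29.0
    endloop
  endfacet
  facet normal -0.9318 0.0000 0.3631
    outer loop
      vertex 2.7 22.2 0.0
      vertex 2.7 5.8 0.0
      vertex 14.0 14.0 29.0
    endloop
  endfacet
  facet normal -0.2895 -0.8856 0.3632
    outer loop
      vertex 2.7 5.8 0.0
      vertex 18.3 0.7 0.0
      vertex 14.0 14.0 29.0
    endloop
  endfacet
  facet normal 0.7527 -0.5490 0.3634
    outer loop
      vertex 18.3 0.7 0.0
      vertex 28.0 14.0 0.0
      vertex 14.0 14.0 29.0
    endloop
  endfacet
endsolid part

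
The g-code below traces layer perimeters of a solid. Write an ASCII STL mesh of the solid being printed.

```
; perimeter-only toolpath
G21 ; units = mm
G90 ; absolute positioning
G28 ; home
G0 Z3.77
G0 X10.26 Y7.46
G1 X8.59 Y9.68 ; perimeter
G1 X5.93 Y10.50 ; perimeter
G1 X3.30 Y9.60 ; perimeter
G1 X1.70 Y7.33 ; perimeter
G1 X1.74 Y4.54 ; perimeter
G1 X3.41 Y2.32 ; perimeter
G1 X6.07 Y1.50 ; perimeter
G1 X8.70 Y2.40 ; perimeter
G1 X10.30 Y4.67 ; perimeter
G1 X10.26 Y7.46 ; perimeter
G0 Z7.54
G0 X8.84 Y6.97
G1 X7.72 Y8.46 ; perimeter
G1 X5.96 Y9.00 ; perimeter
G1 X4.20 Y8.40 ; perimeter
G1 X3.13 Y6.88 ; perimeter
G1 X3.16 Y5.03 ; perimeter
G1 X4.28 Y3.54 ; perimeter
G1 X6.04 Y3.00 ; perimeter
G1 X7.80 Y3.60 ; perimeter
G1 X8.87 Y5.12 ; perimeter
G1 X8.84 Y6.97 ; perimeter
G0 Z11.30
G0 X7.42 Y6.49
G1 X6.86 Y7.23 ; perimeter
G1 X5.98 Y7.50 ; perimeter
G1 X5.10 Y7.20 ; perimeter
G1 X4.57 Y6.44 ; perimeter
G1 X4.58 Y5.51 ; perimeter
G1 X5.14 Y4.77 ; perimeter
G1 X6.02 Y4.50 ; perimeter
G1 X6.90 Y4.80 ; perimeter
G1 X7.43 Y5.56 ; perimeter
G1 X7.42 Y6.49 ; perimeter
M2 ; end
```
solid part
  facet normal 0.0000 0.0000 -1.0000
    outer loop
      vertex 5.91 12.00 0.00
      vertex 9.45 10.91 0.00
      vertex 11.68 7.94 0.00
    endloop
  endfacet
  facet normal 0.0000 0.0000 -1.0000
    outer loop
      vertex 2.40 10.80 0.00
      vertex 5.91 12.00 0.00
      vertex 11.68 7.94 0.00
    endloop
  endfacet
  facet normal 0.0000 0.0000 -1.0000
    outer loop
      vertex 0.27 7.77 0.00
      vertex 2.40 10.80 0.00
      vertex 11.68 7.94 0.00
    endloop
  endfacet
  facet normal 0.0000 0.0000 -1.0000
    outer loop
      vertex 0.32 4.06 0.00
      vertex 0.27 7.77 0.00
      vertex 11.68 7.94 0.00
    endloop
  endfacet
  facet normal 0.0000 0.0000 -1.0000
    outer loop
      vertex 2.55 1.09 0.00
      vertex 0.32 4.06 0.00
      vertex 11.68 7.94 0.00
    endloop
  endfacet
  facet normal 0.0000 0.0000 -1.0000
    outer loop
      vertex 6.09 0.00 0.00
      vertex 2.55 1.09 0.00
      vertex 11.68 7.94 0.00
    endloop
  endfacet
  facet normal 0.0000 0.0000 -1.0000
    outer loop
      vertex 9.60 1.20 0.00
      vertex 6.09 0.00 0.00
      vertex 11.68 7.94 0.00
    endloop
  endfacet
  facet normal 0.0000 0.0000 -1.0000
    outer loop
      vertex 11.73 4.23 0.00
      vertex 9.60 1.20 0.00
      vertex 11.68 7.94 0.00
    endloop
  endfacet
  facet normal 0.7478 0.5615 0.3542
    outer loop
      vertex 11.68 7.94 0.00
      vertex 9.45 10.91 0.00
      vertex 6.00 6.00 15.07
    endloop
  endfacet
  facet normal 0.2752 0.8938 0.3542
    outer loop
      vertex 9.45 10.91 0.00
      vertex 5.91 12.00 0.00
      vertex 6.00 6.00 15.07
    endloop
  endfacet
  facet normal -0.3025 0.8849 0.3541
    outer loop
      vertex 5.91 12.00 0.00
      vertex 2.40 10.80 0.00
      vertex 6.00 6.00 15.07
    endloop
  endfacet
  facet normal -0.7651 0.5378 0.3541
    outer loop
      vertex 2.40 10.80 0.00
      vertex 0.27 7.77 0.00
      vertex 6.00 6.00 15.07
    endloop
  endfacet
  facet normal -0.9351 -0.0126 0.3541
    outer loop
      vertex 0.27 7.77 0.00
      vertex 0.32 4.06 0.00
      vertex 6.00 6.00 15.07
    endloop
  endfacet
  facet normal -0.7478 -0.5615 0.3542
    outer loop
      vertex 0.32 4.06 0.00
      vertex 2.55 1.09 0.00
      vertex 6.00 6.00 15.07
    endloop
  endfacet
  facet normal -0.2752 -0.8938 0.3542
    outer loop
      vertex 2.55 1.09 0.00
      vertex 6.09 0.00 0.00
      vertex 6.00 6.00 15.07
    endloop
  endfacet
  facet normal 0.3025 -0.8849 0.3541
    outer loop
      vertex 6.09 0.00 0.00
      vertex 9.60 1.20 0.00
      vertex 6.00 6.00 15.07
    endloop
  endfacet
  facet normal 0.7651 -0.5378 0.3541
    outer loop
      vertex 9.60 1.20 0.00
      vertex 11.73 4.23 0.00
      vertex 6.00 6.00 15.07
    endloop
  endfacet
  facet normal 0.9351 0.0126 0.3541
    outer loop
      vertex 11.73 4.23 0.00
      vertex 11.68 7.94 0.00
      vertex 6.00 6.00 15.07
    endloop
  endfacet
endsolid part

The G0 Z moves step by Δz≈3.77 mm. The G1 loops shrink linearly with z, so the solid tapers from its base footprint up to z≈15.1. Closing with a flat bottom cap and the tapered top and triangulating gives 18 facets — a regular 10-sided pyramid, base circumscribed radius ≈ 6 mm, apex at z ≈ 15.1 mm.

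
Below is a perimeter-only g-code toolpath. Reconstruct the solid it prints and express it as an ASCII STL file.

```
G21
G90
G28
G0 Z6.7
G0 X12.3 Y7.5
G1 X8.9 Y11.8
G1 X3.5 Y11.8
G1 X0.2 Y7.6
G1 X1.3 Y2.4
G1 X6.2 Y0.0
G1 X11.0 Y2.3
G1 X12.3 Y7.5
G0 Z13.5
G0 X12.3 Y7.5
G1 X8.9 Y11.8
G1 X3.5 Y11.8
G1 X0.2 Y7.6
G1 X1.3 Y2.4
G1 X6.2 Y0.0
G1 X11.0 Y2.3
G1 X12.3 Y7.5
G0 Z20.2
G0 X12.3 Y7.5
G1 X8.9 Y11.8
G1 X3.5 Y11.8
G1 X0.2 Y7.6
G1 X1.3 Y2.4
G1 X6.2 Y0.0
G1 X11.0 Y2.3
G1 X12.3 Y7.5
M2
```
solid part
  facet normal 0.0000 0.0000 -1.0000
    outer loop
      vertex 3.5 11.8 0.0
      vertex 8.9 11.8 0.0
      vertex 12.3 7.5 0.0
    endloop
  endfacet
  facet normal 0.0000 0.0000 -1.0000
    outer loop
      vertex 0.2 7.6 0.0
      vertex 3.5 11.8 0.0
      vertex 12.3 7.5 0.0
    endloop
  endfacet
  facet normal 0.0000 0.0000 -1.0000
    outer loop
      vertex 1.3 2.4 0.0
      vertex 0.2 7.6 0.0
      vertex 12.3 7.5 0.0
    endloop
  endfacet
  facet normal 0.0000 0.0000 -1.0000
    outer loop
      vertex 6.2 0.0 0.0
      vertex 1.3 2.4 0.0
      vertex 12.3 7.5 0.0
    endloop
  endfacet
  facet normal 0.0000 0.0000 -1.0000
    outer loop
      vertex 11.0 2.3 0.0
      vertex 6.2 0.0 0.0
      vertex 12.3 7.5 0.0
    endloop
  endfacet
  facet normal 0.0000 0.0000 1.0000
    outer loop
      vertex 12.3 7.5 20.2
      vertex 8.9 11.8 20.2
      vertex 3.5 11.8 20.2
    endloop
  endfacet
  facet normal 0.0000 0.0000 1.0000
    outer loop
      vertex 12.3 7.5 20.2
      vertex 3.5 11.8 20.2
      vertex 0.2 7.6 20.2
    endloop
  endfacet
  facet normal 0.0000 0.0000 1.0000
    outer loop
      vertex 12.3 7.5 20.2
      vertex 0.2 7.6 20.2
      vertex 1.3 2.4 20.2
    endloop
  endfacet
  facet normal 0.0000 0.0000 1.0000
    outer loop
      vertex 12.3 7.5 20.2
      vertex 1.3 2.4 20.2
      vertex 6.2 0.0 20.2
    endloop
  endfacet
  facet normal 0.0000 0.0000 1.0000
    outer loop
      vertex 12.3 7.5 20.2
      vertex 6.2 0.0 20.2
      vertex 11.0 2.3 20.2
    endloop
  endfacet
  facet normal 0.7844 0.6202 0.0000
    outer loop
      vertex 12.3 7.5 0.0
      vertex 8.9 11.8 0.0
      vertex 8.9 11.8 20.2
    endloop
  endfacet
  facet normal 0.7844 0.6202 0.0000
    outer loop
      vertex 12.3 7.5 0.0
      vertex 8.9 11.8 20.2
      vertex 12.3 7.5 20.2
    endloop
  endfacet
  facet normal 0.0000 1.0000 0.0000
    outer loop
      vertex 8.9 11.8 0.0
      vertex 3.5 11.8 0.0
      vertex 3.5 11.8 20.2
    endloop
  endfacet
  facet normal 0.0000 1.0000 0.0000
    outer loop
      vertex 8.9 11.8 0.0
      vertex 3.5 11.8 20.2
      vertex 8.9 11.8 20.2
    endloop
  endfacet
  facet normal -0.7863 0.6178 0.0000
    outer loop
      vertex 3.5 11.8 0.0
      vertex 0.2 7.6 0.0
      vertex 0.2 7.6 20.2
    endloop
  endfacet
  facet normal -0.7863 0.6178 0.0000
    outer loop
      vertex 3.5 11.8 0.0
      vertex 0.2 7.6 20.2
      vertex 3.5 11.8 20.2
    endloop
  endfacet
  facet normal -0.9783 -0.2070 0.0000
    outer loop
      vertex 0.2 7.6 0.0
      vertex 1.3 2.4 0.0
      vertex 1.3 2.4 20.2
    endloop
  endfacet
  facet normal -0.9783 -0.2070 0.0000
    outer loop
      vertex 0.2 7.6 0.0
      vertex 1.3 2.4 20.2
      vertex 0.2 7.6 20.2
    endloop
  endfacet
  facet normal -0.4399 -0.8981 0.0000
    outer loop
      vertex 1.3 2.4 0.0
      vertex 6.2 0.0 0.0
      vertex 6.2 0.0 20.2
    endloop
  endfacet
  facet normal -0.4399 -0.8981 0.0000
    outer loop
      vertex 1.3 2.4 0.0
      vertex 6.2 0.0 20.2
      vertex 1.3 2.4 20.2
    endloop
  endfacet
  facet normal 0.4321 -0.9018 0.0000
    outer loop
      vertex 6.2 0.0 0.0
      vertex 11.0 2.3 0.0
      vertex 11.0 2.3 20.2
    endloop
  endfacet
  facet normal 0.4321 -0.9018 0.0000
    outer loop
      vertex 6.2 0.0 0.0
      vertex 11.0 2.3 20.2
      vertex 6.2 0.0 20.2
    endloop
  endfacet
  facet normal 0.9701 -0.2425 0.0000
    outer loop
      vertex 11.0 2.3 0.0
      vertex 12.3 7.5 0.0
      vertex 12.3 7.5 20.2
    endloop
  endfacet
  facet normal 0.9701 -0.2425 0.0000
    outer loop
      vertex 11.0 2.3 0.0
      vertex 12.3 7.5 20.2
      vertex 11.0 2.3 20.2
    endloop
  endfacet
endsolid part

The G0 Z moves step by Δz≈6.7 mm. Every layer's G1 loop is the same polygon, so the solid is a straight extrusion of it from z=0 to z≈20.2. Closing with flat bottom and top caps and triangulating gives 24 facets — a regular 7-sided prism (a cylinder approximated with 7 flat sides), circumscribed radius ≈ 6.2 mm, height ≈ 20.2 mm.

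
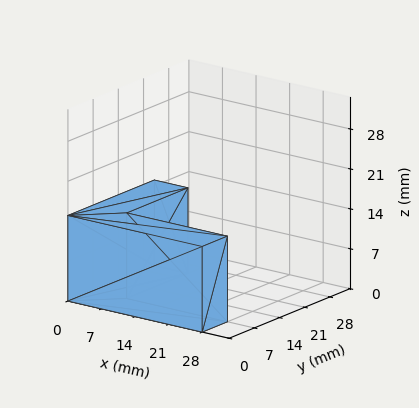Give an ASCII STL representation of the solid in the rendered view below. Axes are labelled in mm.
Reading the render: the shape is an L-shaped prism: outer 28 × 24 mm, arm thicknesses ≈ 7 mm (horizontal) and 7 mm (vertical), extruded 15 mm in z (dimensions read to the nearest mm from the axis ticks). For the STL, each face is triangulated and given an outward normal.

solid part
  facet normal 0.0000 0.0000 -1.0000
    outer loop
      vertex 28.000 7.000 0.000
      vertex 28.000 0.000 0.000
      vertex 0.000 0.000 0.000
    endloop
  endfacet
  facet normal 0.0000 0.0000 -1.0000
    outer loop
      vertex 7.000 7.000 0.000
      vertex 28.000 7.000 0.000
      vertex 0.000 0.000 0.000
    endloop
  endfacet
  facet normal 0.0000 0.0000 -1.0000
    outer loop
      vertex 7.000 24.000 0.000
      vertex 7.000 7.000 0.000
      vertex 0.000 0.000 0.000
    endloop
  endfacet
  facet normal 0.0000 0.0000 -1.0000
    outer loop
      vertex 0.000 24.000 0.000
      vertex 7.000 24.000 0.000
      vertex 0.000 0.000 0.000
    endloop
  endfacet
  facet normal 0.0000 0.0000 1.0000
    outer loop
      vertex 0.000 0.000 15.000
      vertex 28.000 0.000 15.000
      vertex 28.000 7.000 15.000
    endloop
  endfacet
  facet normal 0.0000 0.0000 1.0000
    outer loop
      vertex 0.000 0.000 15.000
      vertex 28.000 7.000 15.000
      vertex 7.000 7.000 15.000
    endloop
  endfacet
  facet normal 0.0000 0.0000 1.0000
    outer loop
      vertex 0.000 0.000 15.000
      vertex 7.000 7.000 15.000
      vertex 7.000 24.000 15.000
    endloop
  endfacet
  facet normal 0.0000 0.0000 1.0000
    outer loop
      vertex 0.000 0.000 15.000
      vertex 7.000 24.000 15.000
      vertex 0.000 24.000 15.000
    endloop
  endfacet
  facet normal 0.0000 -1.0000 0.0000
    outer loop
      vertex 0.000 0.000 0.000
      vertex 28.000 0.000 0.000
      vertex 28.000 0.000 15.000
    endloop
  endfacet
  facet normal 0.0000 -1.0000 0.0000
    outer loop
      vertex 0.000 0.000 0.000
      vertex 28.000 0.000 15.000
      vertex 0.000 0.000 15.000
    endloop
  endfacet
  facet normal 1.0000 0.0000 0.0000
    outer loop
      vertex 28.000 0.000 0.000
      vertex 28.000 7.000 0.000
      vertex 28.000 7.000 15.000
    endloop
  endfacet
  facet normal 1.0000 0.0000 0.0000
    outer loop
      vertex 28.000 0.000 0.000
      vertex 28.000 7.000 15.000
      vertex 28.000 0.000 15.000
    endloop
  endfacet
  facet normal 0.0000 1.0000 0.0000
    outer loop
      vertex 28.000 7.000 0.000
      vertex 7.000 7.000 0.000
      vertex 7.000 7.000 15.000
    endloop
  endfacet
  facet normal 0.0000 1.0000 0.0000
    outer loop
      vertex 28.000 7.000 0.000
      vertex 7.000 7.000 15.000
      vertex 28.000 7.000 15.000
    endloop
  endfacet
  facet normal 1.0000 0.0000 0.0000
    outer loop
      vertex 7.000 7.000 0.000
      vertex 7.000 24.000 0.000
      vertex 7.000 24.000 15.000
    endloop
  endfacet
  facet normal 1.0000 0.0000 0.0000
    outer loop
      vertex 7.000 7.000 0.000
      vertex 7.000 24.000 15.000
      vertex 7.000 7.000 15.000
    endloop
  endfacet
  facet normal 0.0000 1.0000 0.0000
    outer loop
      vertex 7.000 24.000 0.000
      vertex 0.000 24.000 0.000
      vertex 0.000 24.000 15.000
    endloop
  endfacet
  facet normal 0.0000 1.0000 0.0000
    outer loop
      vertex 7.000 24.000 0.000
      vertex 0.000 24.000 15.000
      vertex 7.000 24.000 15.000
    endloop
  endfacet
  facet normal -1.0000 0.0000 0.0000
    outer loop
      vertex 0.000 24.000 0.000
      vertex 0.000 0.000 0.000
      vertex 0.000 0.000 15.000
    endloop
  endfacet
  facet normal -1.0000 0.0000 0.0000
    outer loop
      vertex 0.000 24.000 0.000
      vertex 0.000 0.000 15.000
      vertex 0.000 24.000 15.000
    endloop
  endfacet
endsolid part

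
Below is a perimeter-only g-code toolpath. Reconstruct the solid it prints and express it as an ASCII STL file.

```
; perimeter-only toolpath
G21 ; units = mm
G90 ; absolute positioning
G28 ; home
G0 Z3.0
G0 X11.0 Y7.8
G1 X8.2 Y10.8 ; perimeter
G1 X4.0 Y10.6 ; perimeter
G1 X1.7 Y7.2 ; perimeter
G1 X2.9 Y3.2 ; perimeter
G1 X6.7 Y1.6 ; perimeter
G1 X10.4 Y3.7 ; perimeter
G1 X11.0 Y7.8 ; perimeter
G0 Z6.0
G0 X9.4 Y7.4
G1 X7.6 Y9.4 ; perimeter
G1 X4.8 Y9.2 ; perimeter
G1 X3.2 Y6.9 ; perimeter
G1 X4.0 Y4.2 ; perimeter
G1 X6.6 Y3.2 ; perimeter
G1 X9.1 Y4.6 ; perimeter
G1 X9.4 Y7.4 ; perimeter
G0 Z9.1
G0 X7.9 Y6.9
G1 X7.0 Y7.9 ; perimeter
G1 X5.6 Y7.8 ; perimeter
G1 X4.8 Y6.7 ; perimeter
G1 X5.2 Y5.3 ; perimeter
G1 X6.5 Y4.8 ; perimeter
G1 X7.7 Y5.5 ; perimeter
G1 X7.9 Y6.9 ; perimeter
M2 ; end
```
solid part
  facet normal 0.0000 0.0000 -1.0000
    outer loop
      vertex 3.2 12.0 0.0
      vertex 8.8 12.3 0.0
      vertex 12.5 8.3 0.0
    endloop
  endfacet
  facet normal 0.0000 0.0000 -1.0000
    outer loop
      vertex 0.1 7.4 0.0
      vertex 3.2 12.0 0.0
      vertex 12.5 8.3 0.0
    endloop
  endfacet
  facet normal 0.0000 0.0000 -1.0000
    outer loop
      vertex 1.7 2.1 0.0
      vertex 0.1 7.4 0.0
      vertex 12.5 8.3 0.0
    endloop
  endfacet
  facet normal 0.0000 0.0000 -1.0000
    outer loop
      vertex 6.8 0.0 0.0
      vertex 1.7 2.1 0.0
      vertex 12.5 8.3 0.0
    endloop
  endfacet
  facet normal 0.0000 0.0000 -1.0000
    outer loop
      vertex 11.7 2.8 0.0
      vertex 6.8 0.0 0.0
      vertex 12.5 8.3 0.0
    endloop
  endfacet
  facet normal 0.6627 0.6130 0.4303
    outer loop
      vertex 12.5 8.3 0.0
      vertex 8.8 12.3 0.0
      vertex 6.4 6.4 12.1
    endloop
  endfacet
  facet normal -0.0483 0.9015 0.4300
    outer loop
      vertex 8.8 12.3 0.0
      vertex 3.2 12.0 0.0
      vertex 6.4 6.4 12.1
    endloop
  endfacet
  facet normal -0.7482 0.5042 0.4312
    outer loop
      vertex 3.2 12.0 0.0
      vertex 0.1 7.4 0.0
      vertex 6.4 6.4 12.1
    endloop
  endfacet
  facet normal -0.8649 -0.2611 0.4287
    outer loop
      vertex 0.1 7.4 0.0
      vertex 1.7 2.1 0.0
      vertex 6.4 6.4 12.1
    endloop
  endfacet
  facet normal -0.3437 -0.8348 0.4302
    outer loop
      vertex 1.7 2.1 0.0
      vertex 6.8 0.0 0.0
      vertex 6.4 6.4 12.1
    endloop
  endfacet
  facet normal 0.4480 -0.7841 0.4295
    outer loop
      vertex 6.8 0.0 0.0
      vertex 11.7 2.8 0.0
      vertex 6.4 6.4 12.1
    endloop
  endfacet
  facet normal 0.8934 -0.1300 0.4300
    outer loop
      vertex 11.7 2.8 0.0
      vertex 12.5 8.3 0.0
      vertex 6.4 6.4 12.1
    endloop
  endfacet
endsolid part

The G0 Z moves step by Δz≈3.0 mm. The G1 loops shrink linearly with z, so the solid tapers from its base footprint up to z≈12.1. Closing with a flat bottom cap and the tapered top and triangulating gives 12 facets — a regular 7-sided pyramid, base circumscribed radius ≈ 6.4 mm, apex at z ≈ 12.1 mm.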